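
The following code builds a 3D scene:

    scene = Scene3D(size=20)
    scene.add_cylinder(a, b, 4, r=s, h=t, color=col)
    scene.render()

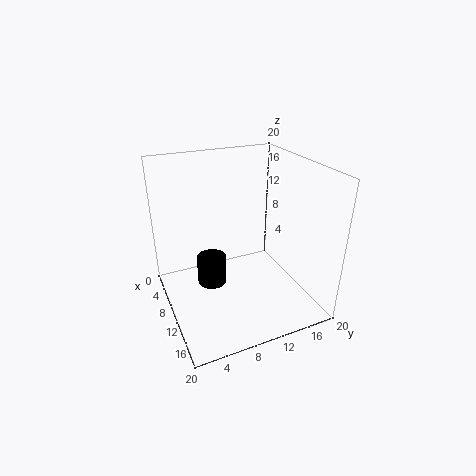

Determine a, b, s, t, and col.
a = 10, b = 6, s = 2, t = 4, col = 'black'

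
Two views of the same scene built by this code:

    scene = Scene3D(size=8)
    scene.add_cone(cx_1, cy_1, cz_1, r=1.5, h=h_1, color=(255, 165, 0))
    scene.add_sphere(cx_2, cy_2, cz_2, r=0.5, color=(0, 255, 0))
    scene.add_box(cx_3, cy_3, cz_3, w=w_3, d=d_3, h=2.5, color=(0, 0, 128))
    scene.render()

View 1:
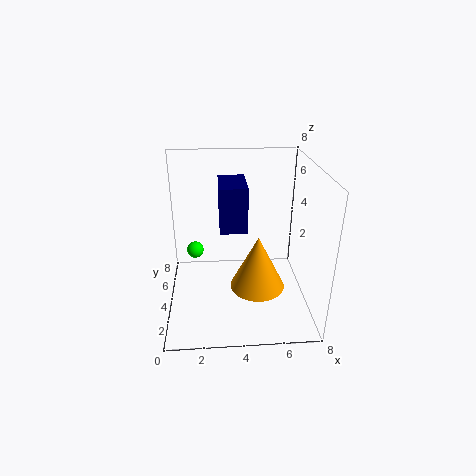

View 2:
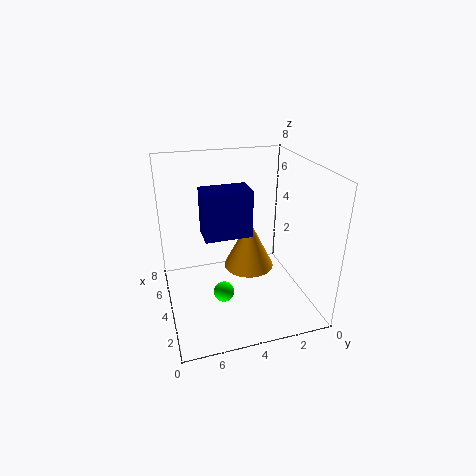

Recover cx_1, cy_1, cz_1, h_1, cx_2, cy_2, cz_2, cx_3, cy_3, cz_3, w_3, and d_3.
cx_1 = 5; cy_1 = 3; cz_1 = 1.5; h_1 = 3; cx_2 = 1.5; cy_2 = 5.5; cz_2 = 2.5; cx_3 = 3; cy_3 = 3.5; cz_3 = 4.5; w_3 = 1.5; d_3 = 2.5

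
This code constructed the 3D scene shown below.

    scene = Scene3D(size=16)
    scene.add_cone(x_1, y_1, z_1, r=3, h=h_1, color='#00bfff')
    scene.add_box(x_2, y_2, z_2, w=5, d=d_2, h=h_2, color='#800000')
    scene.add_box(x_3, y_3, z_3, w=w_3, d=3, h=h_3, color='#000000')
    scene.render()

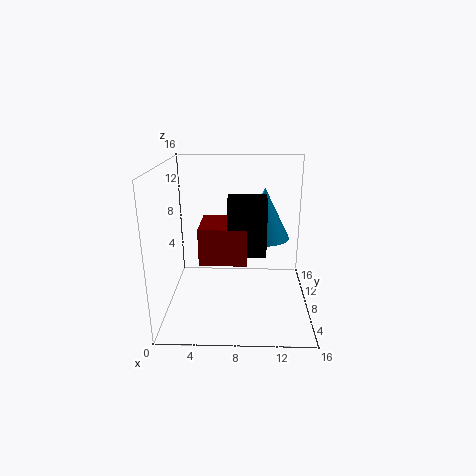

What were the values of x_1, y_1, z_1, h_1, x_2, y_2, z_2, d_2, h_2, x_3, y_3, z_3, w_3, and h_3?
x_1 = 11, y_1 = 11, z_1 = 7, h_1 = 6, x_2 = 4, y_2 = 5, z_2 = 6, d_2 = 5, h_2 = 4, x_3 = 7, y_3 = 5, z_3 = 7, w_3 = 4, h_3 = 6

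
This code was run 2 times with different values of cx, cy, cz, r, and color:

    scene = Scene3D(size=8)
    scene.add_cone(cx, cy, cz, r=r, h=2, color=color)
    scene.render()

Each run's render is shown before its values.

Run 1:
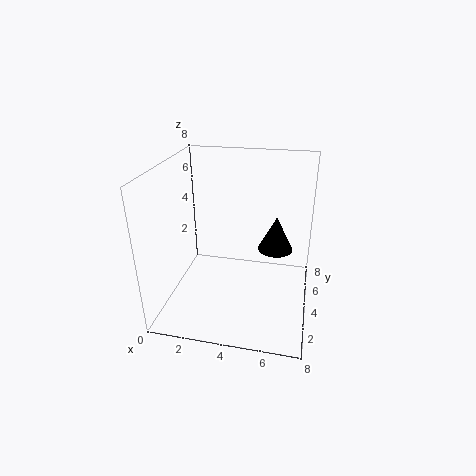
cx = 6, cy = 5, cz = 3, r = 1, color = 'black'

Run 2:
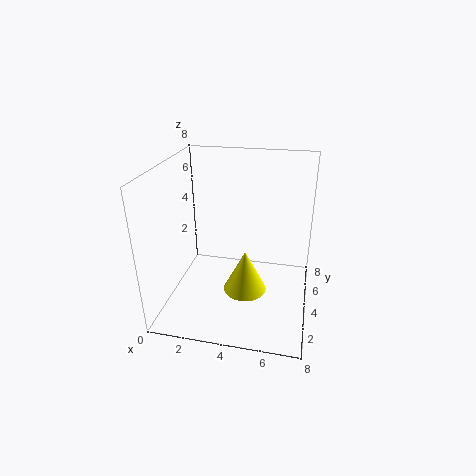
cx = 5, cy = 1, cz = 3, r = 1, color = 'yellow'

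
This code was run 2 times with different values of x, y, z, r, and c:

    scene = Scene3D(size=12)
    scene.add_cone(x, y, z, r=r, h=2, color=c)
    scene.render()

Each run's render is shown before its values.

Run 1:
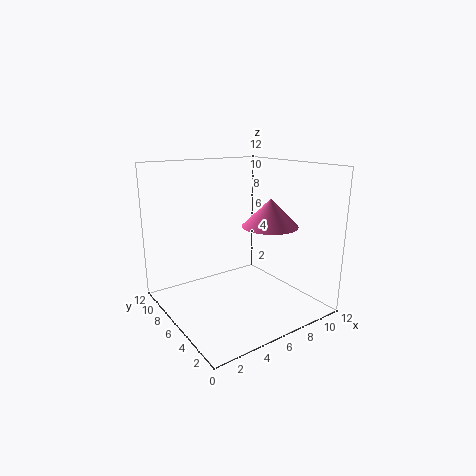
x = 6; y = 2; z = 8; r = 2; c = 'hotpink'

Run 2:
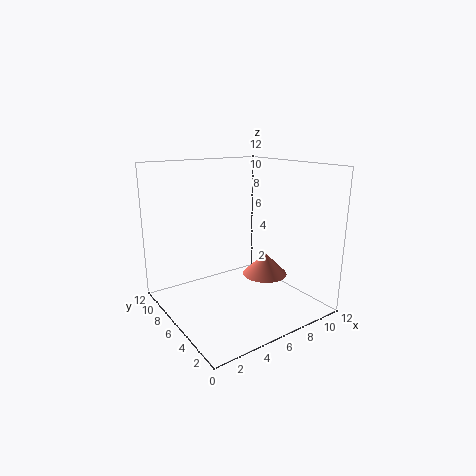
x = 9; y = 6; z = 2; r = 2; c = 'salmon'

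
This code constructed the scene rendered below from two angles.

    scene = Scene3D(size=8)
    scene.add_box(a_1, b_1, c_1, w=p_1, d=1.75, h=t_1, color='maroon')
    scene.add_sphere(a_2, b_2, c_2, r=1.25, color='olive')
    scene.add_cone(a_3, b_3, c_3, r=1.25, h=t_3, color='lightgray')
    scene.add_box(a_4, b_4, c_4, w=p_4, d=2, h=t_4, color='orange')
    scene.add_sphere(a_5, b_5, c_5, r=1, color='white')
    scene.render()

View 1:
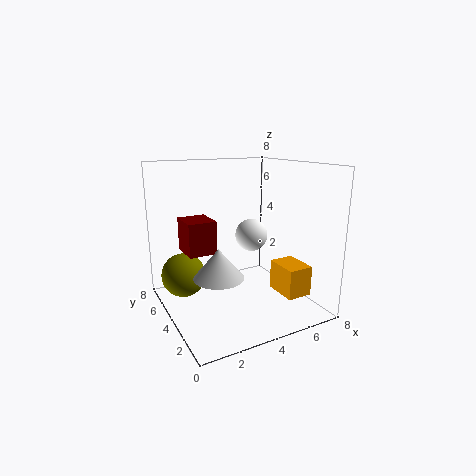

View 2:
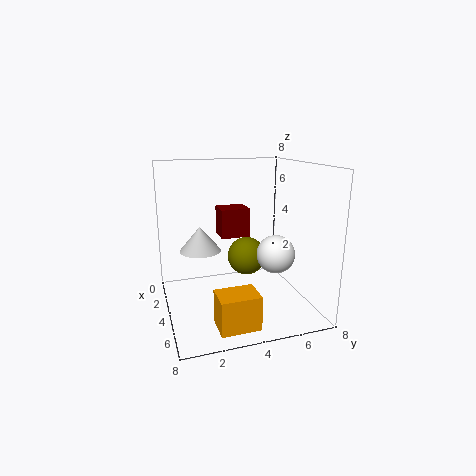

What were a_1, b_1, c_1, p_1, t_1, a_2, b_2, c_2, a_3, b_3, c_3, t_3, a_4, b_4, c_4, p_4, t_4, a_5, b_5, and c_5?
a_1 = 1; b_1 = 3.5; c_1 = 3.5; p_1 = 1.5; t_1 = 1.75; a_2 = 1.25; b_2 = 5.5; c_2 = 1.75; a_3 = 2; b_3 = 2.25; c_3 = 2.75; t_3 = 1.5; a_4 = 6.25; b_4 = 2; c_4 = 0.5; p_4 = 1.5; t_4 = 1.75; a_5 = 5.75; b_5 = 5.5; c_5 = 3.5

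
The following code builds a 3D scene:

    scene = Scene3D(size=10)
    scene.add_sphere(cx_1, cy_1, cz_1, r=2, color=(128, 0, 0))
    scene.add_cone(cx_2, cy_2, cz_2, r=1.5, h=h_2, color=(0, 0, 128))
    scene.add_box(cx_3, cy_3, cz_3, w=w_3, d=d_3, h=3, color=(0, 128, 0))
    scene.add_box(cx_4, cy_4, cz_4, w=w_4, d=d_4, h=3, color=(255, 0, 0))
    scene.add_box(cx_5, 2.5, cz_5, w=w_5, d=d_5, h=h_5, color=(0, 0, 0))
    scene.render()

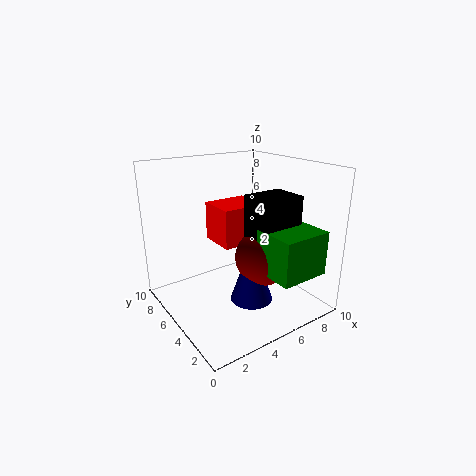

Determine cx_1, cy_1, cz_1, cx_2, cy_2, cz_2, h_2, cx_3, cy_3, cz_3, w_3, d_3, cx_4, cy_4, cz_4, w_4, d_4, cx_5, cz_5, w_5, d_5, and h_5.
cx_1 = 6.5; cy_1 = 4; cz_1 = 3.5; cx_2 = 5.5; cy_2 = 4; cz_2 = 0.5; h_2 = 4.5; cx_3 = 5.5; cy_3 = 0.5; cz_3 = 3; w_3 = 3.5; d_3 = 3; cx_4 = 5; cy_4 = 6.5; cz_4 = 3.5; w_4 = 3.5; d_4 = 3; cx_5 = 5.5; cz_5 = 4.5; w_5 = 3; d_5 = 2.5; h_5 = 3.5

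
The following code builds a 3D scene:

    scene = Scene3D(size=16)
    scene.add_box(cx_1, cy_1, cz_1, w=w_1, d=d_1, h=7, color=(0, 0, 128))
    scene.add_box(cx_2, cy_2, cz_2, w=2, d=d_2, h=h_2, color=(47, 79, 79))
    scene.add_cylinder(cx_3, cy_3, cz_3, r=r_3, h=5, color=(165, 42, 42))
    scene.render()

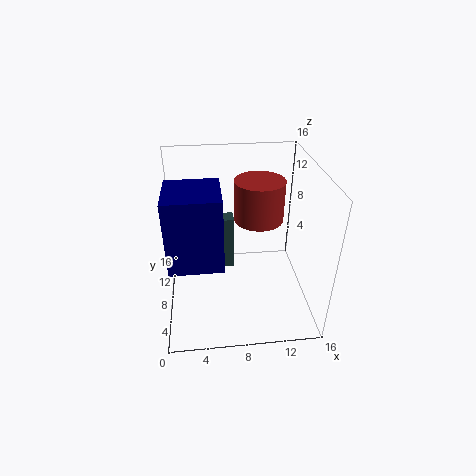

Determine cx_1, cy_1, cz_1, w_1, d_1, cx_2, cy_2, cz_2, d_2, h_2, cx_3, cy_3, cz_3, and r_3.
cx_1 = 1, cy_1 = 1, cz_1 = 9, w_1 = 5, d_1 = 5, cx_2 = 6, cy_2 = 12, cz_2 = 1, d_2 = 2, h_2 = 7, cx_3 = 11, cy_3 = 12, cz_3 = 8, r_3 = 3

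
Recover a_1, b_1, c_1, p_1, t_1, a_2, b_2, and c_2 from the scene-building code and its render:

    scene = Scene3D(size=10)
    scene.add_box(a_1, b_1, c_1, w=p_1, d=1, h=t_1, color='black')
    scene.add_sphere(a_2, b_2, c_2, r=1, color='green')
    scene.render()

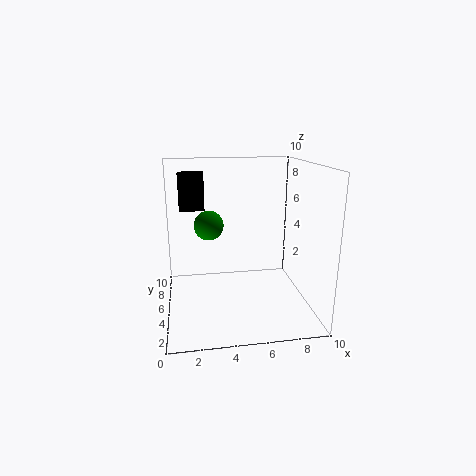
a_1 = 1; b_1 = 9; c_1 = 6; p_1 = 2; t_1 = 3; a_2 = 3; b_2 = 5; c_2 = 6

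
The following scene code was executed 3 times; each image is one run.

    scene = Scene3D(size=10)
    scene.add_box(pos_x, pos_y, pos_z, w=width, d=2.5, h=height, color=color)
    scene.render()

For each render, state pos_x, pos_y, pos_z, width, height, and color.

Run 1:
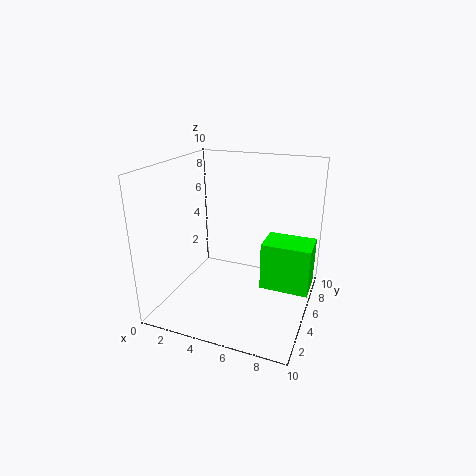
pos_x = 6.5, pos_y = 5.5, pos_z = 1, width = 3.5, height = 3.5, color = 'lime'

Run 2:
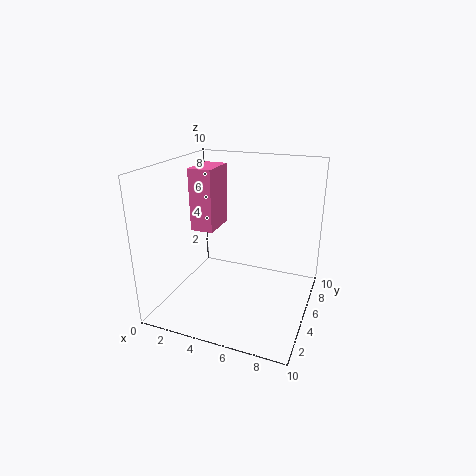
pos_x = 2.5, pos_y = 3, pos_z = 6, width = 1.5, height = 4, color = 'hotpink'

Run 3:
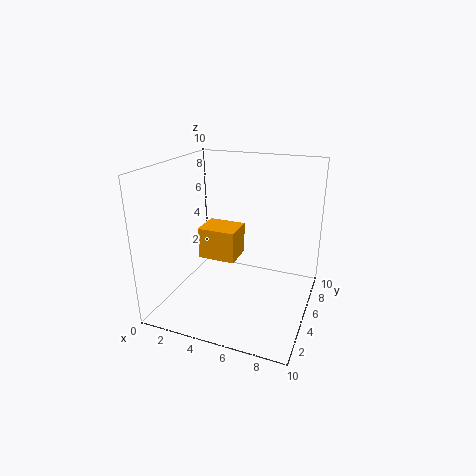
pos_x = 1, pos_y = 6.5, pos_z = 2, width = 3, height = 2.5, color = 'orange'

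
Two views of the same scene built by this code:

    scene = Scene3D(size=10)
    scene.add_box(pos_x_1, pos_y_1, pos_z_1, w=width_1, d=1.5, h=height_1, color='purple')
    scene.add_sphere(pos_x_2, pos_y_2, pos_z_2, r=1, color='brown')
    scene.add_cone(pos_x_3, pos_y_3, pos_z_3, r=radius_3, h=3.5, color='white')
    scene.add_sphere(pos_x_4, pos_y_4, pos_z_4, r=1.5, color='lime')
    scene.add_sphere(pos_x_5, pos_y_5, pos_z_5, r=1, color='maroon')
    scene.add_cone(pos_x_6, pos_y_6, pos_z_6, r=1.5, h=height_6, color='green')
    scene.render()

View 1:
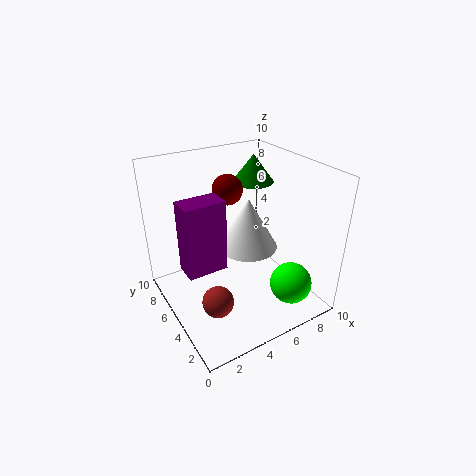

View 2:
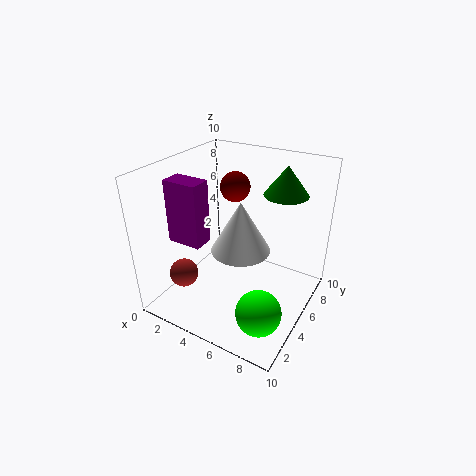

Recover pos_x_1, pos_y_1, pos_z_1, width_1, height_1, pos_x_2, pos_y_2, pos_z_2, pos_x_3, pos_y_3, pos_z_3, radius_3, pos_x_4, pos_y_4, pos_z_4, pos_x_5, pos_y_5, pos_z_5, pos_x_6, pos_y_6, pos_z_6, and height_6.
pos_x_1 = 0.5; pos_y_1 = 3; pos_z_1 = 4.5; width_1 = 2.5; height_1 = 4.5; pos_x_2 = 2; pos_y_2 = 2.5; pos_z_2 = 2.5; pos_x_3 = 5.5; pos_y_3 = 4.5; pos_z_3 = 4.5; radius_3 = 2; pos_x_4 = 8; pos_y_4 = 2.5; pos_z_4 = 1.5; pos_x_5 = 4.5; pos_y_5 = 5.5; pos_z_5 = 8.5; pos_x_6 = 7.5; pos_y_6 = 7; pos_z_6 = 8; height_6 = 2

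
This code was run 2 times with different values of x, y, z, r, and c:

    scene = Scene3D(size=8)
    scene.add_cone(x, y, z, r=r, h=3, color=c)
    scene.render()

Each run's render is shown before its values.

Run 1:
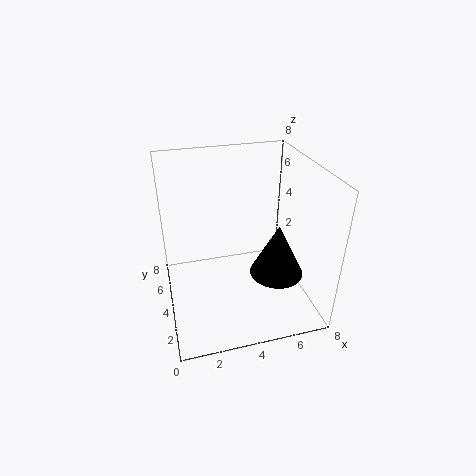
x = 6, y = 3, z = 2, r = 1.5, c = 'black'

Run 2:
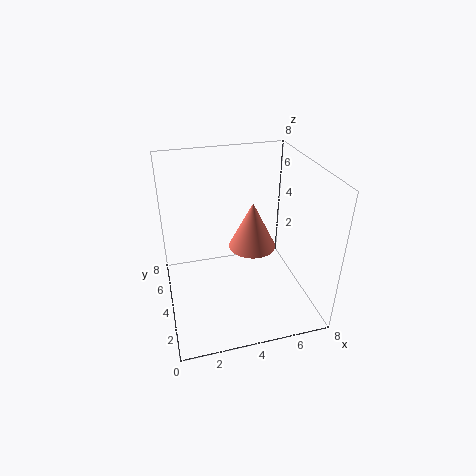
x = 5.5, y = 6, z = 2, r = 1.5, c = 'salmon'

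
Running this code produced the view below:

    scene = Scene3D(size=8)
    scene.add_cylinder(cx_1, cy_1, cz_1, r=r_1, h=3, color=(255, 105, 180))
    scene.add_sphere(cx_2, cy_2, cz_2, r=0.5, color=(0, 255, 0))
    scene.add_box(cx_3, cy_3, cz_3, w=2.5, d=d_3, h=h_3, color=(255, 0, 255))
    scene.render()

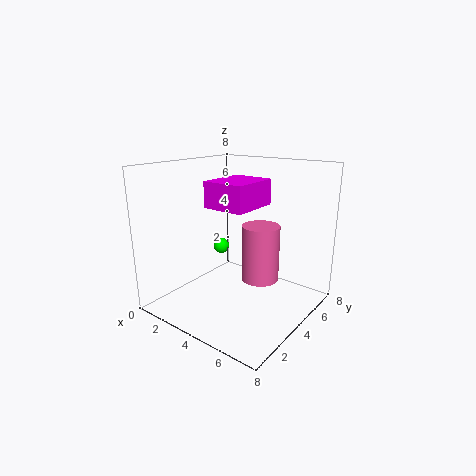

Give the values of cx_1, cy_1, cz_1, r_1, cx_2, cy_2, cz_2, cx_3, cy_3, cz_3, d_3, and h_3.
cx_1 = 5.5, cy_1 = 4, cz_1 = 2, r_1 = 1, cx_2 = 1.5, cy_2 = 5.5, cz_2 = 2.5, cx_3 = 2, cy_3 = 3.5, cz_3 = 5.5, d_3 = 3, h_3 = 1.5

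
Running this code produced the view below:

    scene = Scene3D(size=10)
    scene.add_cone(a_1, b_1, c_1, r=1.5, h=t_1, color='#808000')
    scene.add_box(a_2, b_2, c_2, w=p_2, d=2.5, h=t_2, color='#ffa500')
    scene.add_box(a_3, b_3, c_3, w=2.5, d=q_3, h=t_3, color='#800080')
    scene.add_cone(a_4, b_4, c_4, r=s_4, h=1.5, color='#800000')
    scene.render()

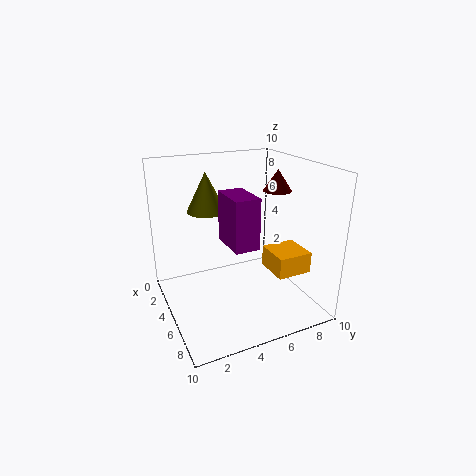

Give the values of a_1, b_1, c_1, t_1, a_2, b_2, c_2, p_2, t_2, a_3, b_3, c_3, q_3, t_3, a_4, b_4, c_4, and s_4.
a_1 = 1.5, b_1 = 4, c_1 = 6, t_1 = 3, a_2 = 5, b_2 = 7, c_2 = 2.5, p_2 = 2.5, t_2 = 1.5, a_3 = 6.5, b_3 = 3, c_3 = 6, q_3 = 1.5, t_3 = 3, a_4 = 5, b_4 = 8, c_4 = 8, s_4 = 1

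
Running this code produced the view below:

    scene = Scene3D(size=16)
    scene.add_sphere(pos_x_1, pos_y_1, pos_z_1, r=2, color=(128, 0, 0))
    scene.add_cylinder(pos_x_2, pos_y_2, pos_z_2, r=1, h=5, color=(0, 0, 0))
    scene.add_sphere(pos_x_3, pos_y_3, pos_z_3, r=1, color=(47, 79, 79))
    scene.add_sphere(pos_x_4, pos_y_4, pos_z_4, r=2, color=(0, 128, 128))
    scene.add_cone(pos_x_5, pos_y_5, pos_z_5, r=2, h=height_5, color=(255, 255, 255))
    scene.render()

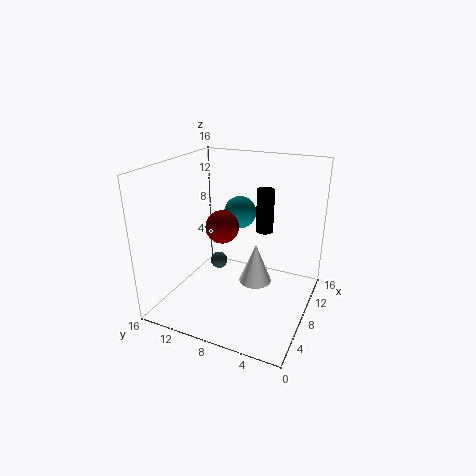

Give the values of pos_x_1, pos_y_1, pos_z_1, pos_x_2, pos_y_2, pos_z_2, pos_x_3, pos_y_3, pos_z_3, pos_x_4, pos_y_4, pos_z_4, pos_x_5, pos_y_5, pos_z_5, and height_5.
pos_x_1 = 10; pos_y_1 = 11; pos_z_1 = 8; pos_x_2 = 11; pos_y_2 = 6; pos_z_2 = 8; pos_x_3 = 9; pos_y_3 = 11; pos_z_3 = 4; pos_x_4 = 13; pos_y_4 = 10; pos_z_4 = 9; pos_x_5 = 11; pos_y_5 = 7; pos_z_5 = 1; height_5 = 5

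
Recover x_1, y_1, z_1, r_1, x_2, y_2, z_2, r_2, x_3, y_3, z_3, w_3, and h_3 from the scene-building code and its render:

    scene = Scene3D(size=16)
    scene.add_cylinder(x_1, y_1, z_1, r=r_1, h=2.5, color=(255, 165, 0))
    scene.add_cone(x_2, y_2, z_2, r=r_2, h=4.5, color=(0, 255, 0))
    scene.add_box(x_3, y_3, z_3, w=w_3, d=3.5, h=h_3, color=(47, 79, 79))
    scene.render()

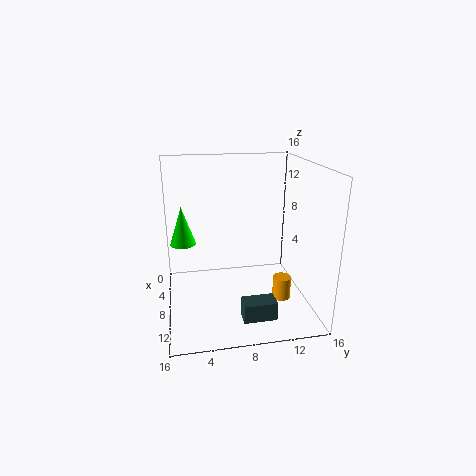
x_1 = 10.5
y_1 = 12.5
z_1 = 1.5
r_1 = 1
x_2 = 5
y_2 = 2
z_2 = 6.5
r_2 = 1.5
x_3 = 12
y_3 = 7.5
z_3 = 1
w_3 = 2
h_3 = 2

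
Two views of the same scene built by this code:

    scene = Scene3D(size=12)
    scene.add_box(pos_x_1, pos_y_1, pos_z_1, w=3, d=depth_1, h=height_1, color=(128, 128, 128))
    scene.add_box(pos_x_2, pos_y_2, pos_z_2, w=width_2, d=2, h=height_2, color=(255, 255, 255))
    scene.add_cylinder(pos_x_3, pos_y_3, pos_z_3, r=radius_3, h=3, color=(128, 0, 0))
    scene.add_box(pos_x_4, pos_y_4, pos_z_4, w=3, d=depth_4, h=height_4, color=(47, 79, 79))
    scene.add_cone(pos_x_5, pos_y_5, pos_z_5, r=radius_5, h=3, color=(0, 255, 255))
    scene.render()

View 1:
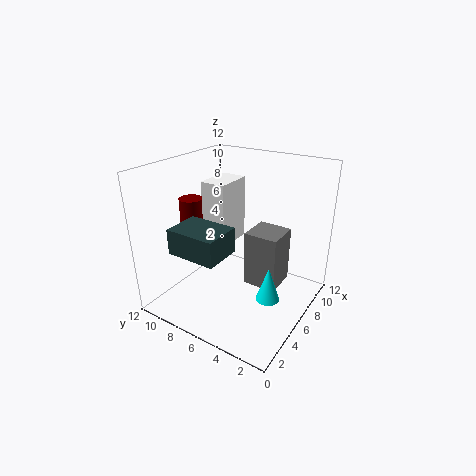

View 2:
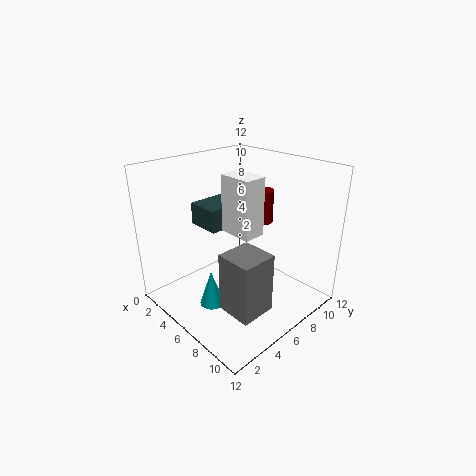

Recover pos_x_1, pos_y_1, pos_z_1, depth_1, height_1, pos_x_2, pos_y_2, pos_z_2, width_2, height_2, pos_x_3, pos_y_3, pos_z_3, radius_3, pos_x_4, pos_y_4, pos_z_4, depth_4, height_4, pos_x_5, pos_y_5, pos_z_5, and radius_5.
pos_x_1 = 7; pos_y_1 = 3; pos_z_1 = 1; depth_1 = 3; height_1 = 5; pos_x_2 = 4; pos_y_2 = 6; pos_z_2 = 6; width_2 = 3; height_2 = 5; pos_x_3 = 5; pos_y_3 = 10; pos_z_3 = 6; radius_3 = 1; pos_x_4 = 1; pos_y_4 = 5; pos_z_4 = 6; depth_4 = 4; height_4 = 2; pos_x_5 = 6; pos_y_5 = 3; pos_z_5 = 1; radius_5 = 1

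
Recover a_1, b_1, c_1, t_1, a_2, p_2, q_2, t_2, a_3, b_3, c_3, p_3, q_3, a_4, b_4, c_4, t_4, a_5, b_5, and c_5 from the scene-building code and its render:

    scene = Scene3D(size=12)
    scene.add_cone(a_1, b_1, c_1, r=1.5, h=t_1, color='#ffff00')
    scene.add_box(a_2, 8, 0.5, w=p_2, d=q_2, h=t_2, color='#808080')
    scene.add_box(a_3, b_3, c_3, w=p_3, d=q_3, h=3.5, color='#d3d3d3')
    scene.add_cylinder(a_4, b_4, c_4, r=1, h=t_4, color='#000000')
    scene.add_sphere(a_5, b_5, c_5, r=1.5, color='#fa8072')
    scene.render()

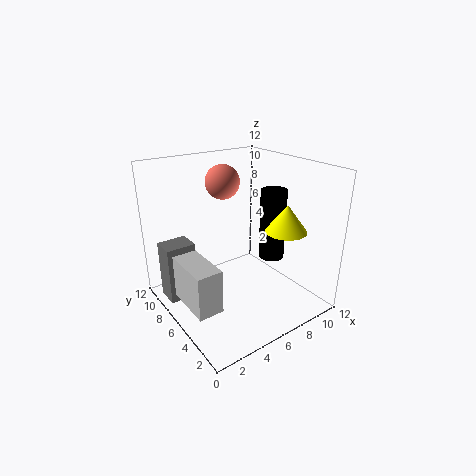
a_1 = 7; b_1 = 1.5; c_1 = 8; t_1 = 2; a_2 = 0.5; p_2 = 2.5; q_2 = 2; t_2 = 5; a_3 = 0.5; b_3 = 3; c_3 = 2; p_3 = 2; q_3 = 4; a_4 = 7.5; b_4 = 3.5; c_4 = 5; t_4 = 5.5; a_5 = 6.5; b_5 = 9; c_5 = 10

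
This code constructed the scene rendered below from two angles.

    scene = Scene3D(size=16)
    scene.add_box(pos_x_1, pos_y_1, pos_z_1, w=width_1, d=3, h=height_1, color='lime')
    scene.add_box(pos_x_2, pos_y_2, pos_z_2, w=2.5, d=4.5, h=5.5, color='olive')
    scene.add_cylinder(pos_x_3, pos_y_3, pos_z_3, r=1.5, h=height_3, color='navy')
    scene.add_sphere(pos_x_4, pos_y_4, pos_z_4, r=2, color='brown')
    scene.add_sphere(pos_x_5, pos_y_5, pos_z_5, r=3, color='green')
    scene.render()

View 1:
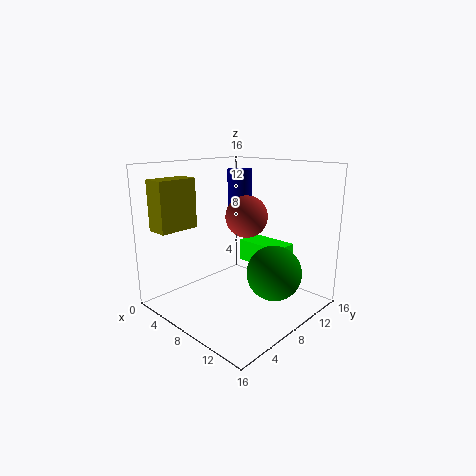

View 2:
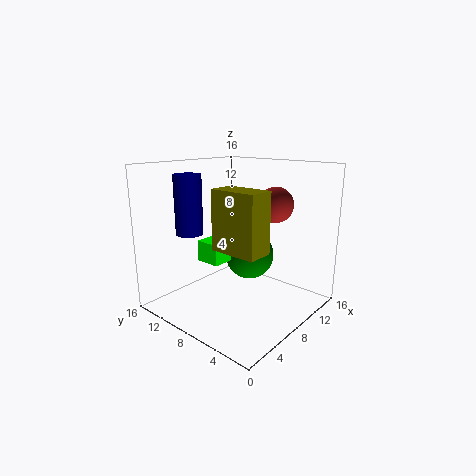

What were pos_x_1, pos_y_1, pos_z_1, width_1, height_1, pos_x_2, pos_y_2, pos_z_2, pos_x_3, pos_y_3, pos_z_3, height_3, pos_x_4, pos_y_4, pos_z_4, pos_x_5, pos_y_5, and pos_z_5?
pos_x_1 = 6.5, pos_y_1 = 10, pos_z_1 = 4.5, width_1 = 5.5, height_1 = 2.5, pos_x_2 = 1.5, pos_y_2 = 1, pos_z_2 = 9, pos_x_3 = 4.5, pos_y_3 = 12, pos_z_3 = 8.5, height_3 = 6.5, pos_x_4 = 11.5, pos_y_4 = 5.5, pos_z_4 = 11.5, pos_x_5 = 12, pos_y_5 = 9.5, pos_z_5 = 4.5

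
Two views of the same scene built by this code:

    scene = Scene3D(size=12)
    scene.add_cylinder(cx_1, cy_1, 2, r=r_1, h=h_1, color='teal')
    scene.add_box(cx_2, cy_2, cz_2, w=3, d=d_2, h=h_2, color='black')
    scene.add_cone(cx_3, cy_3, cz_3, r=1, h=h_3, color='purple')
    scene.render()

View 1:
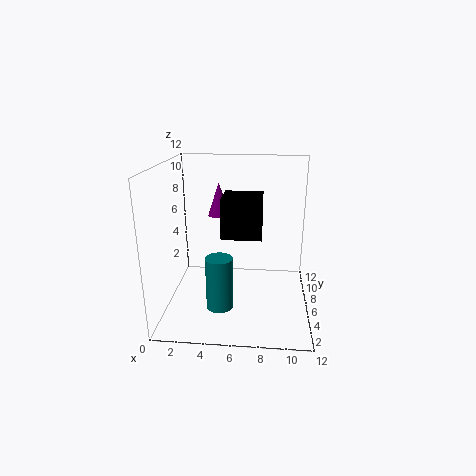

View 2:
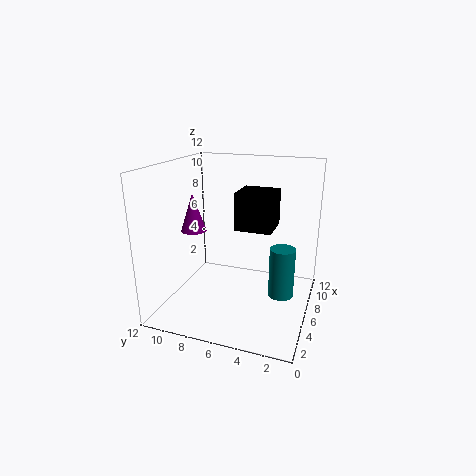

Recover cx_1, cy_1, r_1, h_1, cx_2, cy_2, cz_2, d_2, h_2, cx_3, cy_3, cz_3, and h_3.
cx_1 = 5
cy_1 = 2
r_1 = 1
h_1 = 4
cx_2 = 5
cy_2 = 3
cz_2 = 7
d_2 = 3
h_2 = 3
cx_3 = 4
cy_3 = 9
cz_3 = 7
h_3 = 3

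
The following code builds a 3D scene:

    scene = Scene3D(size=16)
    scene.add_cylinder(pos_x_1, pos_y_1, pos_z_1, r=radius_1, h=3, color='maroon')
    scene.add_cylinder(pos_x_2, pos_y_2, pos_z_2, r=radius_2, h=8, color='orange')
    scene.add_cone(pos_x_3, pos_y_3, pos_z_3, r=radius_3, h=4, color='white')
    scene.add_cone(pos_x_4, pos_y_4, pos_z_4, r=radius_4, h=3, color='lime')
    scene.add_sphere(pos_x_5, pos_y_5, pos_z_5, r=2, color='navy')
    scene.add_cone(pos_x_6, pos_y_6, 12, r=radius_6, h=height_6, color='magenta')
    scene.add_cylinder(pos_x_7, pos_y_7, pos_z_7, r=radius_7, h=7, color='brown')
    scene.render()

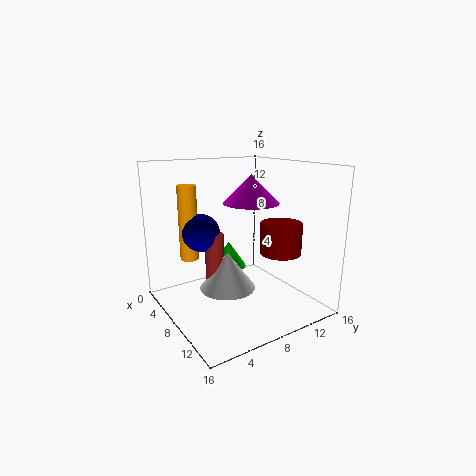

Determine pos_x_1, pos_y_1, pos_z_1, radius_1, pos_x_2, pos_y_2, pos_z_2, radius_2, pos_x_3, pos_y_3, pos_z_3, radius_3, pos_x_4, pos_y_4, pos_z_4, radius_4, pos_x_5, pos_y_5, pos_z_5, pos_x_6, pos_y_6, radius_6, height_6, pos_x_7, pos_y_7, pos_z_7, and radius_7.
pos_x_1 = 14
pos_y_1 = 9
pos_z_1 = 8
radius_1 = 2
pos_x_2 = 6
pos_y_2 = 3
pos_z_2 = 6
radius_2 = 1
pos_x_3 = 9
pos_y_3 = 6
pos_z_3 = 3
radius_3 = 3
pos_x_4 = 6
pos_y_4 = 8
pos_z_4 = 4
radius_4 = 2
pos_x_5 = 7
pos_y_5 = 4
pos_z_5 = 9
pos_x_6 = 9
pos_y_6 = 9
radius_6 = 3
height_6 = 3
pos_x_7 = 8
pos_y_7 = 5
pos_z_7 = 2
radius_7 = 1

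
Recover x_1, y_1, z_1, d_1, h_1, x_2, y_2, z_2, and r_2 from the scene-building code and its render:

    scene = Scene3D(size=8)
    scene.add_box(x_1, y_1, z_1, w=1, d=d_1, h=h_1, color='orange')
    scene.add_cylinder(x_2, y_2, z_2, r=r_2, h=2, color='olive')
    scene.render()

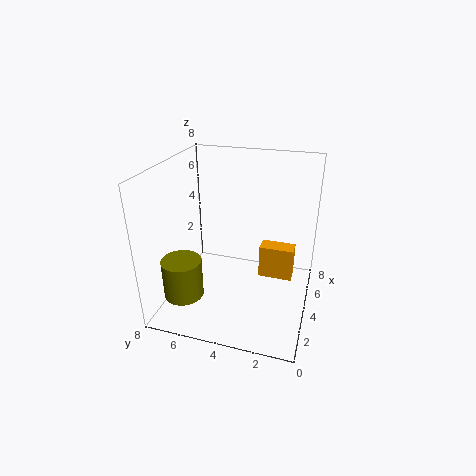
x_1 = 5
y_1 = 1
z_1 = 1
d_1 = 2
h_1 = 2
x_2 = 1
y_2 = 6
z_2 = 2
r_2 = 1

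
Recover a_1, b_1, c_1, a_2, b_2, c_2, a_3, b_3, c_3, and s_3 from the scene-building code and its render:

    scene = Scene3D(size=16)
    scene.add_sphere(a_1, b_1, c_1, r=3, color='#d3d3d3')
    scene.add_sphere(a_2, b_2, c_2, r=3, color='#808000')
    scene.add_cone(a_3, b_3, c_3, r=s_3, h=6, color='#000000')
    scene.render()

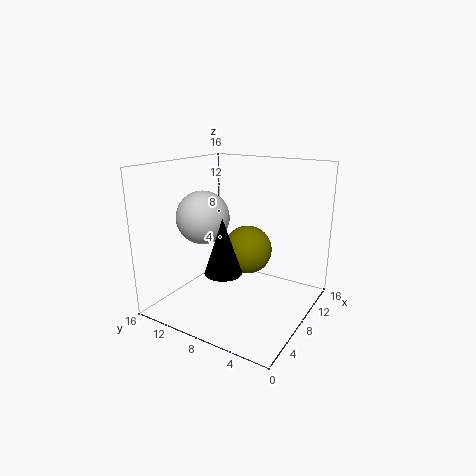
a_1 = 7, b_1 = 12, c_1 = 10, a_2 = 12, b_2 = 9, c_2 = 5, a_3 = 5, b_3 = 8, c_3 = 5, s_3 = 2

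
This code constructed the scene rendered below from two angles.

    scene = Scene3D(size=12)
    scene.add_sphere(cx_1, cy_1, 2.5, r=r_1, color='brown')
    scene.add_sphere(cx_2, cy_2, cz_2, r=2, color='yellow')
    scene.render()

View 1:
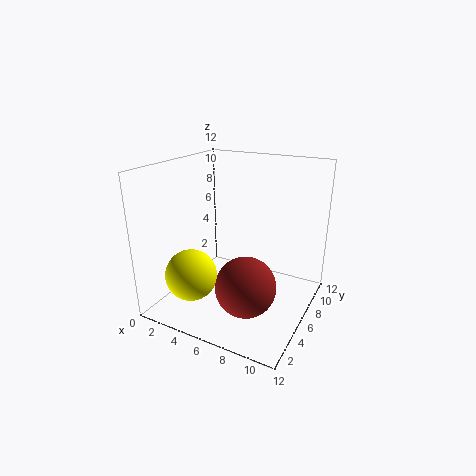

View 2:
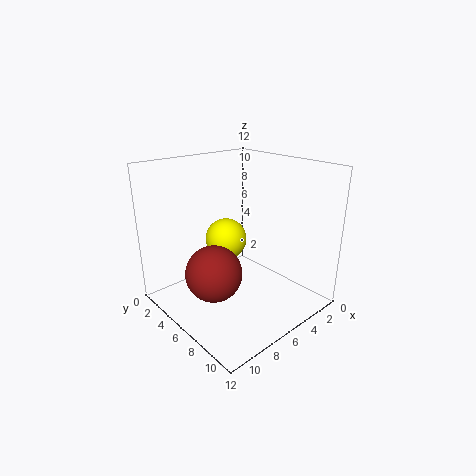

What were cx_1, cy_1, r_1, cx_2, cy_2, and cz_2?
cx_1 = 7.5; cy_1 = 4.5; r_1 = 2.5; cx_2 = 4; cy_2 = 2; cz_2 = 4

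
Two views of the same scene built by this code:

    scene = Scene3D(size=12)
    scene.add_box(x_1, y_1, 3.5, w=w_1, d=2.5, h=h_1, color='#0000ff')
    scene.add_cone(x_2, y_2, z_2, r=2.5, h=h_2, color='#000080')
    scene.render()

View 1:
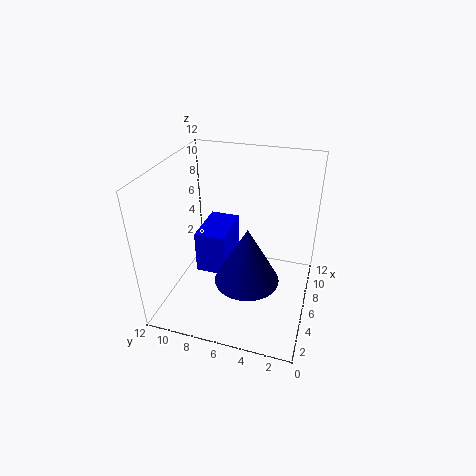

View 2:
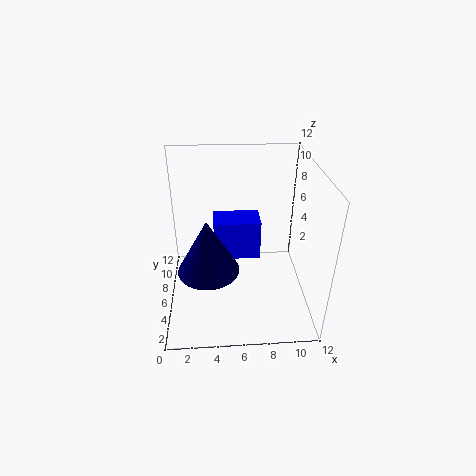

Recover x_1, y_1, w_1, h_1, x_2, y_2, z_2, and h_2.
x_1 = 4; y_1 = 6.5; w_1 = 4; h_1 = 3.5; x_2 = 3.5; y_2 = 4.5; z_2 = 4; h_2 = 4.5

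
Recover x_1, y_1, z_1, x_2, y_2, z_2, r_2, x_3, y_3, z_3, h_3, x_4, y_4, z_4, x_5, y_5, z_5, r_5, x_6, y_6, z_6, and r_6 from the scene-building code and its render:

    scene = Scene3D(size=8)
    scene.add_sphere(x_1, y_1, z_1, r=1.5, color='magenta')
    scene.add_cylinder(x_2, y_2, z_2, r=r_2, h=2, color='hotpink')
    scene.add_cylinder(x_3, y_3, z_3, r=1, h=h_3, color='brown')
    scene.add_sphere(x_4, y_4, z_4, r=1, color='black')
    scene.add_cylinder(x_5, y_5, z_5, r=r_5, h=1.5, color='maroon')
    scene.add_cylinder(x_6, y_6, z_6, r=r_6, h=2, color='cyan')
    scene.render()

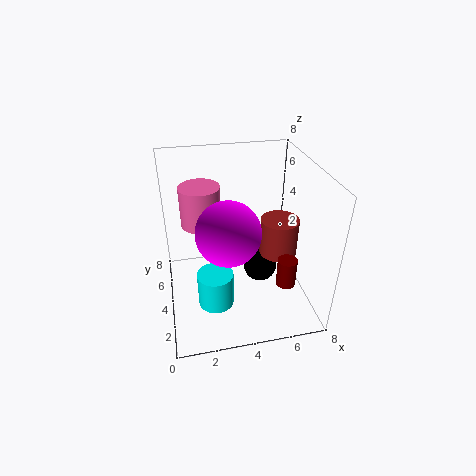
x_1 = 3
y_1 = 1.5
z_1 = 6
x_2 = 2
y_2 = 3.5
z_2 = 5.5
r_2 = 1
x_3 = 6
y_3 = 3
z_3 = 3.5
h_3 = 2
x_4 = 5.5
y_4 = 4.5
z_4 = 1.5
x_5 = 6
y_5 = 1.5
z_5 = 2.5
r_5 = 0.5
x_6 = 2.5
y_6 = 3
z_6 = 0.5
r_6 = 1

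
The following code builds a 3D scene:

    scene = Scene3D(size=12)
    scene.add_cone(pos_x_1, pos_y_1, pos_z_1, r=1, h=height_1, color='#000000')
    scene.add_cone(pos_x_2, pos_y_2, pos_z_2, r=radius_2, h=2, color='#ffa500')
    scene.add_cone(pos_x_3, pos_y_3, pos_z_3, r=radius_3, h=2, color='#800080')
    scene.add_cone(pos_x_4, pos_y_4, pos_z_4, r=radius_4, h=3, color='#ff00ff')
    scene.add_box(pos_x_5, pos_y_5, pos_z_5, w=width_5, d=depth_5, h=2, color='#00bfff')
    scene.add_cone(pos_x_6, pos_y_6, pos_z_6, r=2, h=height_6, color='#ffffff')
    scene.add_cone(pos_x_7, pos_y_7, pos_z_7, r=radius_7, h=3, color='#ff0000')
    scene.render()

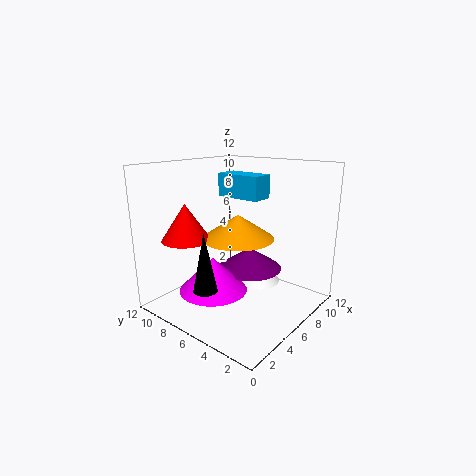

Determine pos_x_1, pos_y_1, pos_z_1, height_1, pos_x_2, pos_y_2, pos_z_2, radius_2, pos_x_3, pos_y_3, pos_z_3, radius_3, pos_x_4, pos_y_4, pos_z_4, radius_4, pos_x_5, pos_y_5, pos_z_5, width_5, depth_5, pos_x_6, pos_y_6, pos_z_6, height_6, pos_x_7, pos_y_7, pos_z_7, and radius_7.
pos_x_1 = 3
pos_y_1 = 7
pos_z_1 = 2
height_1 = 5
pos_x_2 = 6
pos_y_2 = 6
pos_z_2 = 6
radius_2 = 3
pos_x_3 = 9
pos_y_3 = 7
pos_z_3 = 2
radius_3 = 3
pos_x_4 = 5
pos_y_4 = 8
pos_z_4 = 1
radius_4 = 3
pos_x_5 = 7
pos_y_5 = 5
pos_z_5 = 9
width_5 = 2
depth_5 = 4
pos_x_6 = 9
pos_y_6 = 6
pos_z_6 = 1
height_6 = 2
pos_x_7 = 3
pos_y_7 = 9
pos_z_7 = 6
radius_7 = 2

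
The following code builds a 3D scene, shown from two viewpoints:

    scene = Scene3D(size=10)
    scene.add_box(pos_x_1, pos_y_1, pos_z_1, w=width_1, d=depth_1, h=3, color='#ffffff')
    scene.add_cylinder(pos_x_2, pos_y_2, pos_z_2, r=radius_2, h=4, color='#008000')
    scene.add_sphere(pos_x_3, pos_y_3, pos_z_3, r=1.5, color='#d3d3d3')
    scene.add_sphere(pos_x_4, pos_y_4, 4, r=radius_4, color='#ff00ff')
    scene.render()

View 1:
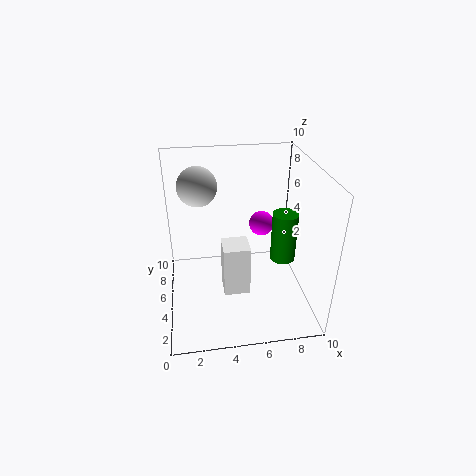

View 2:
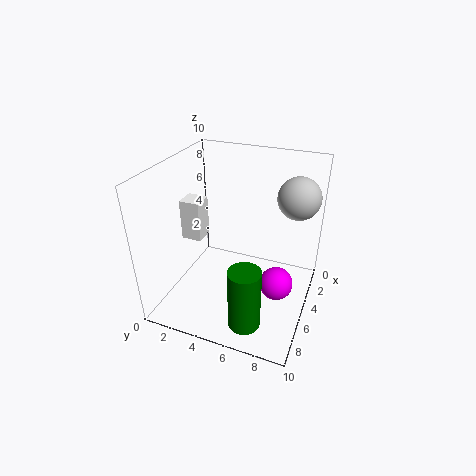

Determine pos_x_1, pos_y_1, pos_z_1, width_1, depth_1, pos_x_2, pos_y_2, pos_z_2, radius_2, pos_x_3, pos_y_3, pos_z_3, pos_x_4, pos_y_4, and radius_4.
pos_x_1 = 3.5, pos_y_1 = 0.5, pos_z_1 = 4, width_1 = 1.5, depth_1 = 1.5, pos_x_2 = 9, pos_y_2 = 7, pos_z_2 = 1.5, radius_2 = 1, pos_x_3 = 2.5, pos_y_3 = 8.5, pos_z_3 = 7.5, pos_x_4 = 7.5, pos_y_4 = 8.5, radius_4 = 1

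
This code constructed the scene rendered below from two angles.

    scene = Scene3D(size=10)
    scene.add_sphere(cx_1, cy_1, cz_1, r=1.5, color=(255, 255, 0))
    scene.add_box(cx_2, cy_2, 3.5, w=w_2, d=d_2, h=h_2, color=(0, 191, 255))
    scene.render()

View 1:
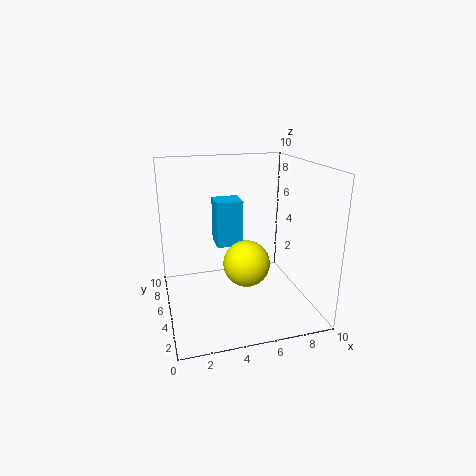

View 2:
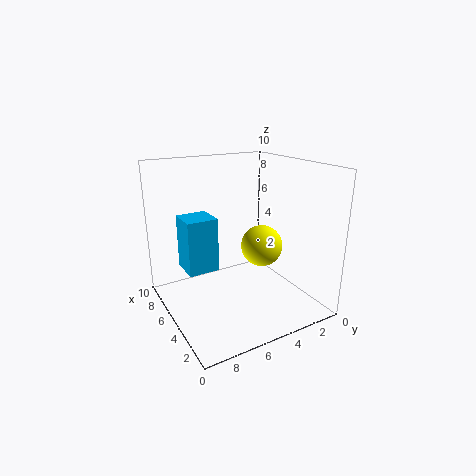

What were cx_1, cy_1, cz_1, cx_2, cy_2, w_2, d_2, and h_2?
cx_1 = 5; cy_1 = 3; cz_1 = 4; cx_2 = 4; cy_2 = 7; w_2 = 2; d_2 = 2; h_2 = 3.5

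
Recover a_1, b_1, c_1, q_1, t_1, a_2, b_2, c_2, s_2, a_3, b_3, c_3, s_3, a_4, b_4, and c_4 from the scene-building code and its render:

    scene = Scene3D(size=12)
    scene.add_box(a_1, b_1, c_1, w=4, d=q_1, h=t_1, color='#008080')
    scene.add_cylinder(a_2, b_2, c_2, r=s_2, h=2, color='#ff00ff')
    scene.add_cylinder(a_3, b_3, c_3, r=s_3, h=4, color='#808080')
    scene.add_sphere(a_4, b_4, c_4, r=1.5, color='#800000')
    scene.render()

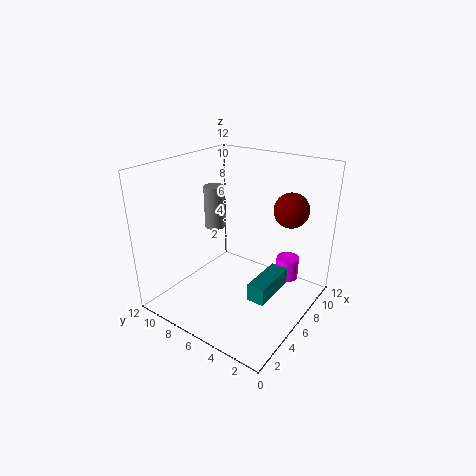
a_1 = 4.5
b_1 = 2.5
c_1 = 1.5
q_1 = 1.5
t_1 = 1.5
a_2 = 9.5
b_2 = 3
c_2 = 1.5
s_2 = 1
a_3 = 8.5
b_3 = 10.5
c_3 = 5
s_3 = 1
a_4 = 9.5
b_4 = 3
c_4 = 8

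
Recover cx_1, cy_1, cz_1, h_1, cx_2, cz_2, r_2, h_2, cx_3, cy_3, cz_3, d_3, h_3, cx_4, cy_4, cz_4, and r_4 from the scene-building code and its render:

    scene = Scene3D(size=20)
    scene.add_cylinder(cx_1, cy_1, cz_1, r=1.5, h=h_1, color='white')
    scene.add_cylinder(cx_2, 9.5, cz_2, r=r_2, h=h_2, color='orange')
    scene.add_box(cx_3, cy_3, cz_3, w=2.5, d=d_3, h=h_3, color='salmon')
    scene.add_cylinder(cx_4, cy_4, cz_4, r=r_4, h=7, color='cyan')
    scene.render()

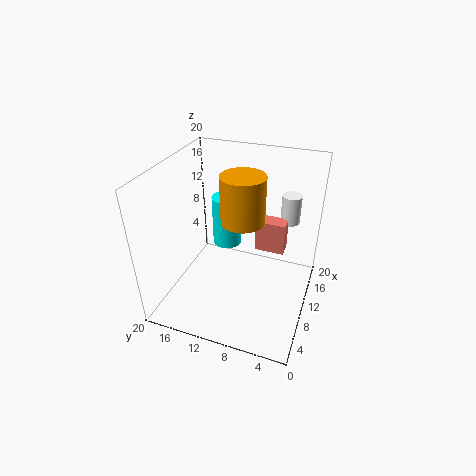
cx_1 = 18.5, cy_1 = 4.5, cz_1 = 9, h_1 = 4.5, cx_2 = 10.5, cz_2 = 12.5, r_2 = 3, h_2 = 6.5, cx_3 = 15, cy_3 = 4.5, cz_3 = 5, d_3 = 4.5, h_3 = 5, cx_4 = 11, cy_4 = 12, cz_4 = 8.5, r_4 = 2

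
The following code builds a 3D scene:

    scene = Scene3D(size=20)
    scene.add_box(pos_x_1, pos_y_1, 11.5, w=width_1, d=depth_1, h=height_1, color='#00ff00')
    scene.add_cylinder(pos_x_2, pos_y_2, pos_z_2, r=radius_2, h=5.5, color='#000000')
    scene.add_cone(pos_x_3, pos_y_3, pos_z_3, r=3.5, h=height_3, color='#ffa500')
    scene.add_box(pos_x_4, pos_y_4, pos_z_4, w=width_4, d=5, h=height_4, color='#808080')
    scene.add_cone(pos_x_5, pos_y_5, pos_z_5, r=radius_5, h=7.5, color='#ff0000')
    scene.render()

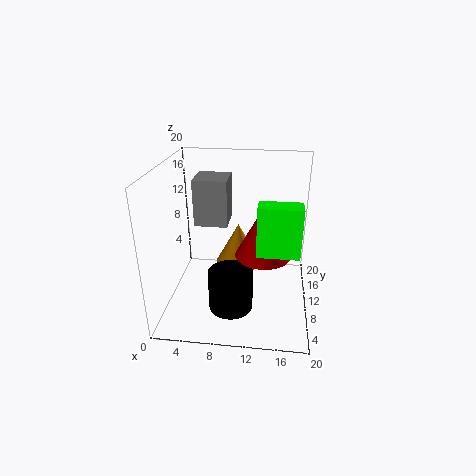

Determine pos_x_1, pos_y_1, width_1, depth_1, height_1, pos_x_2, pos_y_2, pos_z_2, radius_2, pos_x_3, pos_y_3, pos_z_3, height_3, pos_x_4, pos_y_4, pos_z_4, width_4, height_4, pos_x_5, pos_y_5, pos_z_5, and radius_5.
pos_x_1 = 13, pos_y_1 = 2.5, width_1 = 5, depth_1 = 2.5, height_1 = 6, pos_x_2 = 9.5, pos_y_2 = 6, pos_z_2 = 1.5, radius_2 = 3, pos_x_3 = 9.5, pos_y_3 = 14.5, pos_z_3 = 3.5, height_3 = 6.5, pos_x_4 = 3, pos_y_4 = 13, pos_z_4 = 10, width_4 = 5, height_4 = 7, pos_x_5 = 13.5, pos_y_5 = 11, pos_z_5 = 7, radius_5 = 4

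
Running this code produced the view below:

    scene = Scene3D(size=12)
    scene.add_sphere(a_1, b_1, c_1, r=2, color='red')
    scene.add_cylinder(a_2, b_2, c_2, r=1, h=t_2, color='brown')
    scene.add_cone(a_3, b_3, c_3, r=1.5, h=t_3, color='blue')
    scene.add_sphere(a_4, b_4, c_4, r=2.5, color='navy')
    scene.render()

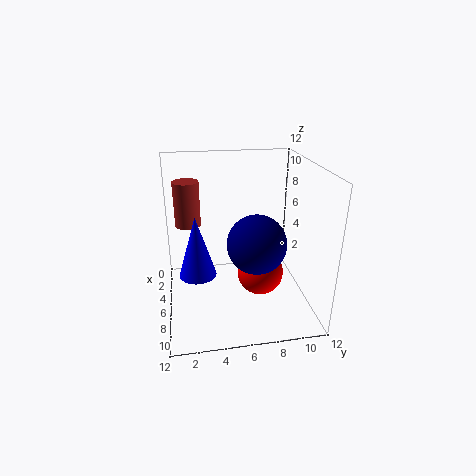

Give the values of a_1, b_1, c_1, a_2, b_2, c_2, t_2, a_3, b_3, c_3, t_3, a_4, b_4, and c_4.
a_1 = 6
b_1 = 8
c_1 = 2.5
a_2 = 6
b_2 = 2
c_2 = 7.5
t_2 = 3.5
a_3 = 7
b_3 = 2.5
c_3 = 3.5
t_3 = 5
a_4 = 6.5
b_4 = 7.5
c_4 = 5.5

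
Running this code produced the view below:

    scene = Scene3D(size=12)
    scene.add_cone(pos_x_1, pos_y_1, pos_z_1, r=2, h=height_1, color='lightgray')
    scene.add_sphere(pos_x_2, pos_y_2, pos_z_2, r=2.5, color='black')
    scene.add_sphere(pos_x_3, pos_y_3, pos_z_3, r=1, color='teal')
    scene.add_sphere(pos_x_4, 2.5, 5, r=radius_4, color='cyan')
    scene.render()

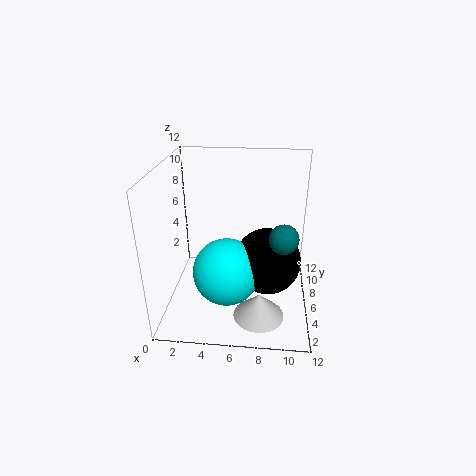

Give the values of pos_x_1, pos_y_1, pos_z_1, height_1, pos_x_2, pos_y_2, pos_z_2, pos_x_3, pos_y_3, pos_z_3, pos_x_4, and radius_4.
pos_x_1 = 8, pos_y_1 = 2.5, pos_z_1 = 1, height_1 = 2, pos_x_2 = 8.5, pos_y_2 = 3.5, pos_z_2 = 5.5, pos_x_3 = 9.5, pos_y_3 = 1.5, pos_z_3 = 8.5, pos_x_4 = 5.5, radius_4 = 2.5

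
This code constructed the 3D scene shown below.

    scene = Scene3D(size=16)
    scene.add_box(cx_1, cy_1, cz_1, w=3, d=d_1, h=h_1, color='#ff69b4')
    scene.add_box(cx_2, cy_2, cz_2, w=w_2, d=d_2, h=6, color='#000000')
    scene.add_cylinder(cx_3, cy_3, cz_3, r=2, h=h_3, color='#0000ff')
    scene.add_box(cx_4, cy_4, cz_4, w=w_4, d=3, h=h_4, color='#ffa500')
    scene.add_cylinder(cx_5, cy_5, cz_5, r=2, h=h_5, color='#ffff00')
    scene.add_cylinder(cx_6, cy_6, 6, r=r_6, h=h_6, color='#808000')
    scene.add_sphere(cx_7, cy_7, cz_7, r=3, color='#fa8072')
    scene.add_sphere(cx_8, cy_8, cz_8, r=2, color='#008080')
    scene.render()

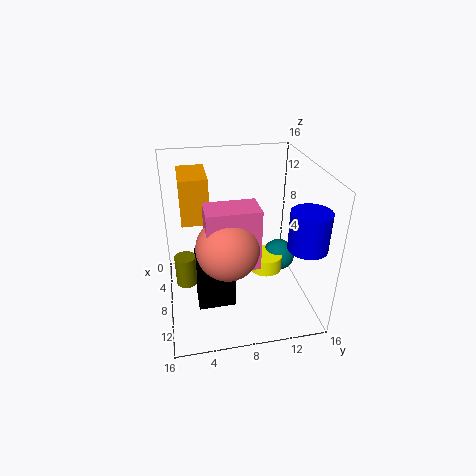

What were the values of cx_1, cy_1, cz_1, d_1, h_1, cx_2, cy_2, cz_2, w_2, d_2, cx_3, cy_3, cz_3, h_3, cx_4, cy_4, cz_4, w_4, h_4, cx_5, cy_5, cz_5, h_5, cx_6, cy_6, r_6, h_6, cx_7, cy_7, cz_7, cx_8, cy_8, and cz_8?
cx_1 = 11, cy_1 = 4, cz_1 = 8, d_1 = 5, h_1 = 6, cx_2 = 9, cy_2 = 3, cz_2 = 2, w_2 = 3, d_2 = 4, cx_3 = 13, cy_3 = 14, cz_3 = 9, h_3 = 4, cx_4 = 3, cy_4 = 2, cz_4 = 10, w_4 = 5, h_4 = 5, cx_5 = 6, cy_5 = 12, cz_5 = 2, h_5 = 2, cx_6 = 12, cy_6 = 2, r_6 = 1, h_6 = 3, cx_7 = 13, cy_7 = 6, cz_7 = 10, cx_8 = 5, cy_8 = 14, cz_8 = 3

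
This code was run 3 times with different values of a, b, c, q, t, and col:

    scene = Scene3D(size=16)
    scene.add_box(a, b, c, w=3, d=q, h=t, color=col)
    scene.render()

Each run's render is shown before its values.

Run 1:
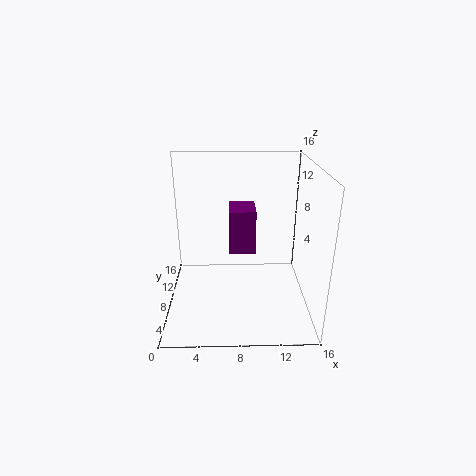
a = 7
b = 8
c = 6
q = 4
t = 5
col = 'purple'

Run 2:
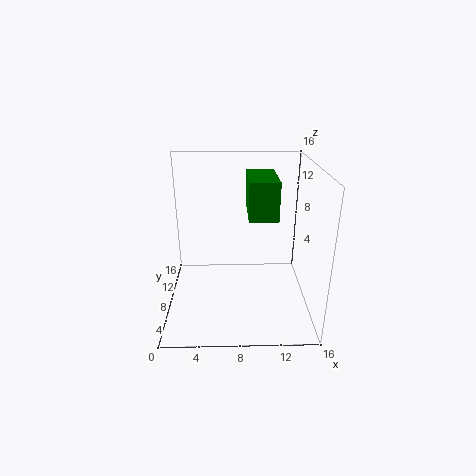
a = 9
b = 5
c = 11
q = 6
t = 4
col = 'green'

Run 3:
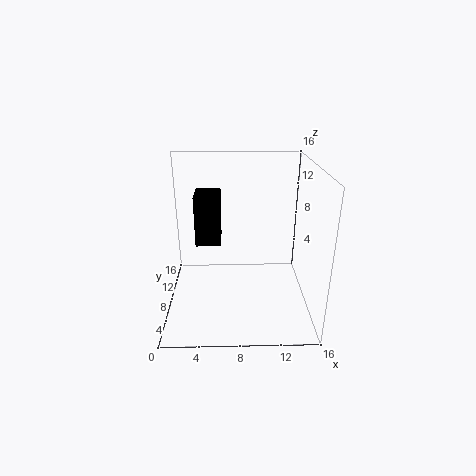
a = 3
b = 10
c = 6
q = 4
t = 6
col = 'black'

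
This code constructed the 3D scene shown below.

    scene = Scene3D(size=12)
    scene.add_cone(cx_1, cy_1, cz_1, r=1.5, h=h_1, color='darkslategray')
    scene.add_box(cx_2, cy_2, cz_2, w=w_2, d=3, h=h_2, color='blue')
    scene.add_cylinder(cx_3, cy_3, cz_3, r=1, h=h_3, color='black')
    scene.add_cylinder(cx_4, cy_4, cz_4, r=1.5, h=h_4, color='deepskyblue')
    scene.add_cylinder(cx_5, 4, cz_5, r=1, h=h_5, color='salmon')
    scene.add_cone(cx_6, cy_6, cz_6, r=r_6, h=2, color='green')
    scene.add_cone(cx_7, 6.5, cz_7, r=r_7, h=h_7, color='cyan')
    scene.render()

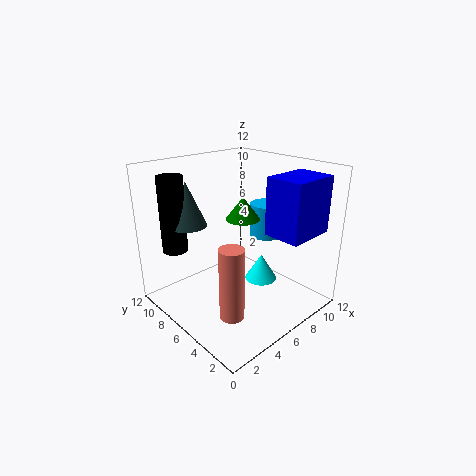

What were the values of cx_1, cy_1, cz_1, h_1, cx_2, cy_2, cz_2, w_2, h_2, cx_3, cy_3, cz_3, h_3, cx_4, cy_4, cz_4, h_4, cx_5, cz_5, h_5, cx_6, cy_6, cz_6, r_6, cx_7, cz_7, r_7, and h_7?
cx_1 = 2.5; cy_1 = 8; cz_1 = 7.5; h_1 = 3.5; cx_2 = 6.5; cy_2 = 0.5; cz_2 = 7; w_2 = 4; h_2 = 4.5; cx_3 = 1.5; cy_3 = 8.5; cz_3 = 5.5; h_3 = 6; cx_4 = 10; cy_4 = 6.5; cz_4 = 5; h_4 = 3; cx_5 = 3.5; cz_5 = 0.5; h_5 = 6; cx_6 = 7.5; cy_6 = 7; cz_6 = 7; r_6 = 1.5; cx_7 = 9.5; cz_7 = 0.5; r_7 = 1.5; h_7 = 2.5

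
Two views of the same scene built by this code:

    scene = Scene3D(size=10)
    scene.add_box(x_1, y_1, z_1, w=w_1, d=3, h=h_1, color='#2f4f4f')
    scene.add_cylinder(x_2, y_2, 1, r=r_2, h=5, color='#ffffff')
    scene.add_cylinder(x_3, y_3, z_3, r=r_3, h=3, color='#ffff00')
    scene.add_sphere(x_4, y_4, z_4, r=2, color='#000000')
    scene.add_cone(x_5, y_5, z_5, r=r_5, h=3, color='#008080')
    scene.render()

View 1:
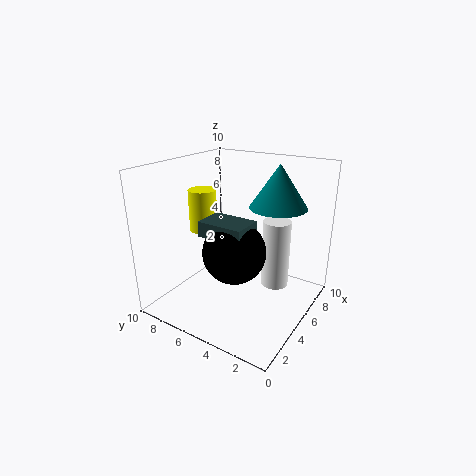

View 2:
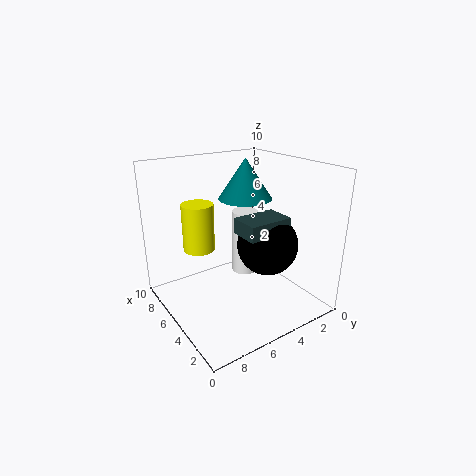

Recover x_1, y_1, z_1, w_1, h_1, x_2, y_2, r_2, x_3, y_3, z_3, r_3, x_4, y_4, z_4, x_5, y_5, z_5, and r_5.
x_1 = 2
y_1 = 3
z_1 = 6
w_1 = 2
h_1 = 1
x_2 = 7
y_2 = 3
r_2 = 1
x_3 = 5
y_3 = 8
z_3 = 5
r_3 = 1
x_4 = 3
y_4 = 4
z_4 = 5
x_5 = 7
y_5 = 3
z_5 = 7
r_5 = 2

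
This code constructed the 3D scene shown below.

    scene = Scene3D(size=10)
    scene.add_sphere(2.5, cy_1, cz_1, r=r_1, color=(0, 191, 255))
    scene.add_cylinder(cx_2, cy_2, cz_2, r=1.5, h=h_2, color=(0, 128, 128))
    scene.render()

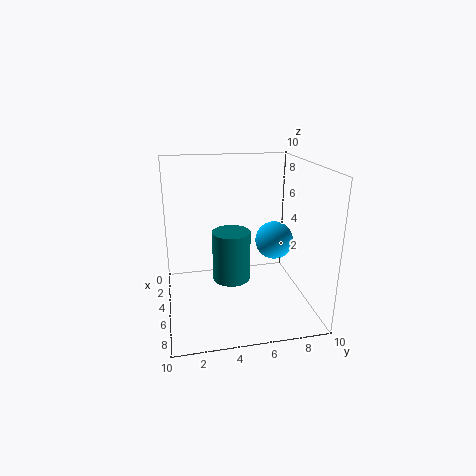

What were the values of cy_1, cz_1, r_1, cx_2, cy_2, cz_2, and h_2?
cy_1 = 8.5
cz_1 = 3.5
r_1 = 1.5
cx_2 = 2.5
cy_2 = 5
cz_2 = 0.5
h_2 = 4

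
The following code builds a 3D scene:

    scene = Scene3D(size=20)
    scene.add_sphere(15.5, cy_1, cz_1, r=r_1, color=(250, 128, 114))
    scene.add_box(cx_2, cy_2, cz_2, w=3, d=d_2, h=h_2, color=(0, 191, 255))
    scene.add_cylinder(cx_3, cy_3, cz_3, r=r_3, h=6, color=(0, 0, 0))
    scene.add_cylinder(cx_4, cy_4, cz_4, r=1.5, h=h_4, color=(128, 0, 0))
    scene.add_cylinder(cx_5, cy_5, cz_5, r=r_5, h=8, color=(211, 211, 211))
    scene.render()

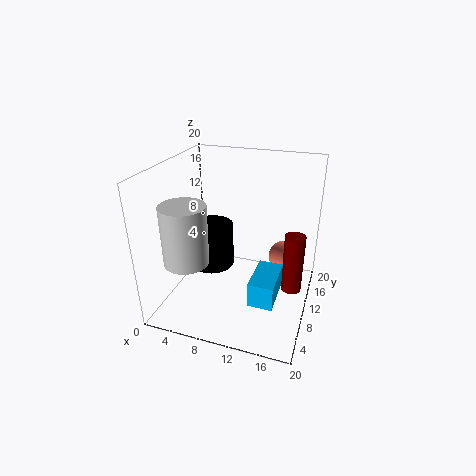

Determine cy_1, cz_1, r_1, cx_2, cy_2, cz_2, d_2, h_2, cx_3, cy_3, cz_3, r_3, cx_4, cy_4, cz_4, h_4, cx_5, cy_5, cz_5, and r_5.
cy_1 = 17; cz_1 = 4; r_1 = 2.5; cx_2 = 14; cy_2 = 1.5; cz_2 = 6; d_2 = 5.5; h_2 = 3; cx_3 = 6.5; cy_3 = 9; cz_3 = 6; r_3 = 3; cx_4 = 17.5; cy_4 = 13; cz_4 = 1; h_4 = 9; cx_5 = 4.5; cy_5 = 5; cz_5 = 8; r_5 = 3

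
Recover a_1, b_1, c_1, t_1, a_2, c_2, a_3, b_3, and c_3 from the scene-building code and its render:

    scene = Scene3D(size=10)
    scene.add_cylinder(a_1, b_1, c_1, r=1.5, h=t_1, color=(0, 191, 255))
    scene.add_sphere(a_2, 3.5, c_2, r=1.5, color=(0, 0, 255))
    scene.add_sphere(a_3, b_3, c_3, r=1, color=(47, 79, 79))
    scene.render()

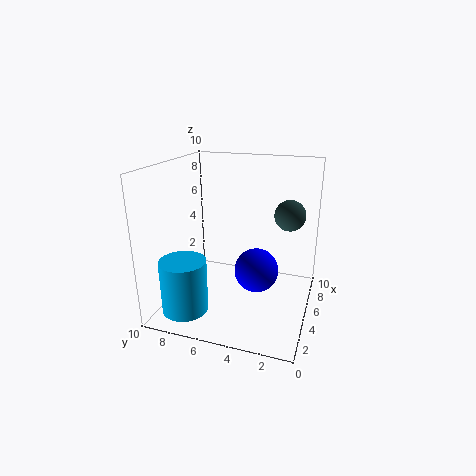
a_1 = 1.5
b_1 = 7.5
c_1 = 1
t_1 = 3.5
a_2 = 4.5
c_2 = 3
a_3 = 5
b_3 = 1.5
c_3 = 7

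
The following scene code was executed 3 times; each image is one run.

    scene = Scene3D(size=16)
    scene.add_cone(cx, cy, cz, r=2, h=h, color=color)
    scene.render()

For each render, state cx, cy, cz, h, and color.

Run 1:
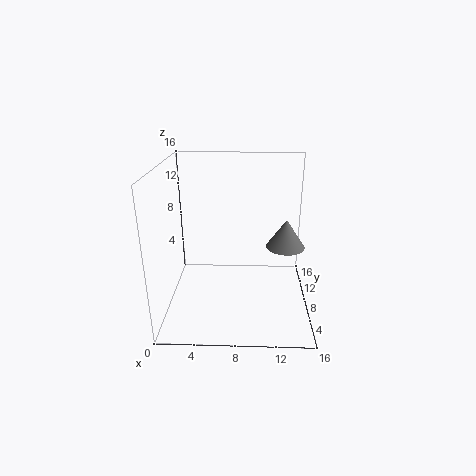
cx = 13, cy = 6, cz = 8, h = 3, color = 'gray'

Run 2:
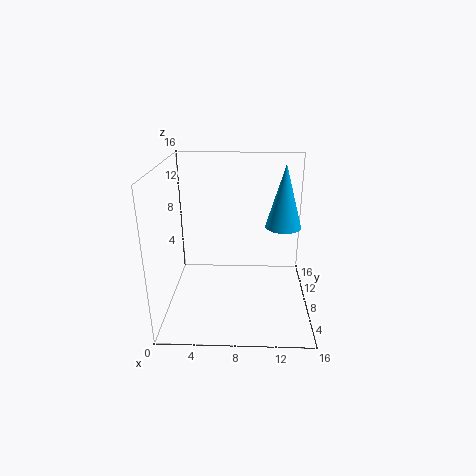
cx = 13, cy = 9, cz = 9, h = 7, color = 'deepskyblue'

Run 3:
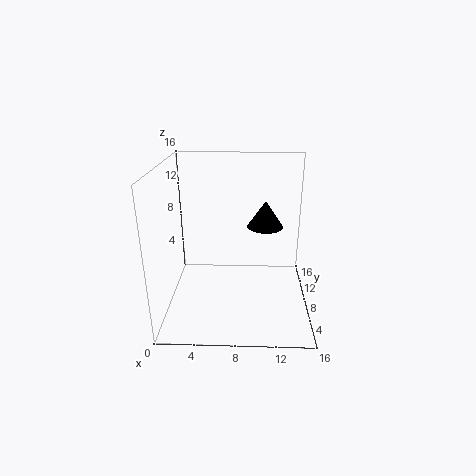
cx = 11, cy = 9, cz = 9, h = 3, color = 'black'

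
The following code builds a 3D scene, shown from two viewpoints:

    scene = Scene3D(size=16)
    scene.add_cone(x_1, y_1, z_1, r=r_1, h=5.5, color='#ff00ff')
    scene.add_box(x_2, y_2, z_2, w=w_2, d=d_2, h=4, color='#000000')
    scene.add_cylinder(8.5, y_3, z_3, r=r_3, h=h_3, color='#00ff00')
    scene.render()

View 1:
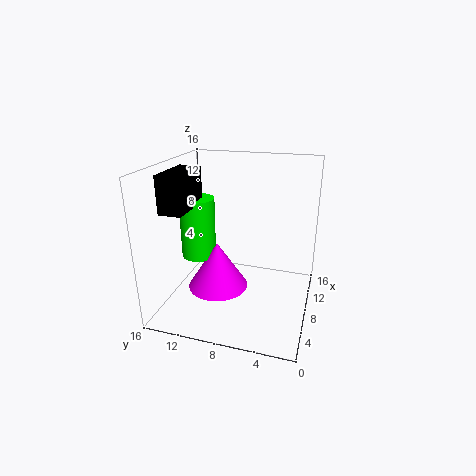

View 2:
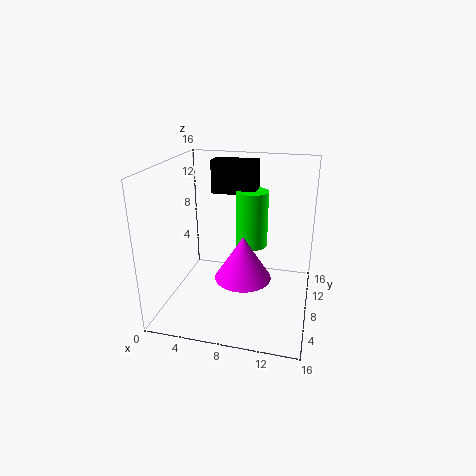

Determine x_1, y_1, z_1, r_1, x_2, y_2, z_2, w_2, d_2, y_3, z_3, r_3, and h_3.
x_1 = 8
y_1 = 10.5
z_1 = 1.5
r_1 = 3.5
x_2 = 3.5
y_2 = 12.5
z_2 = 11.5
w_2 = 5.5
d_2 = 2.5
y_3 = 13
z_3 = 5
r_3 = 2
h_3 = 7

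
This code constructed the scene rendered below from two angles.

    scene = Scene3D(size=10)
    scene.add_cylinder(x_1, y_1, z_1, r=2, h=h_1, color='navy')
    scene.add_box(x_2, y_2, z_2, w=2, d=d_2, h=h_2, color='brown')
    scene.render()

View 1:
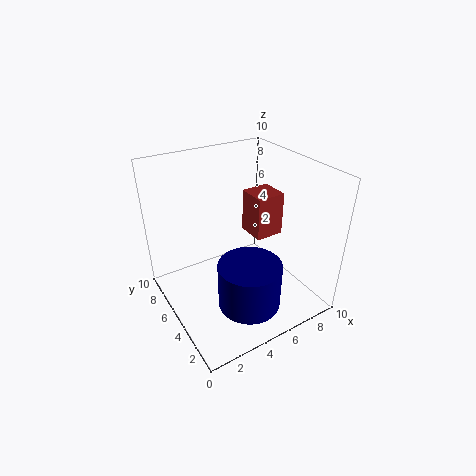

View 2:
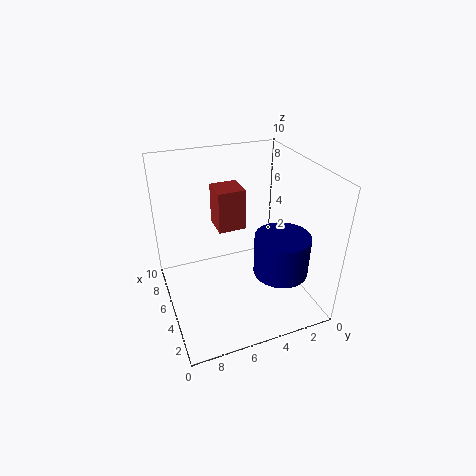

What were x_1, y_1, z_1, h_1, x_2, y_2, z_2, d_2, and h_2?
x_1 = 4
y_1 = 2
z_1 = 2
h_1 = 3
x_2 = 6
y_2 = 4
z_2 = 5
d_2 = 2
h_2 = 3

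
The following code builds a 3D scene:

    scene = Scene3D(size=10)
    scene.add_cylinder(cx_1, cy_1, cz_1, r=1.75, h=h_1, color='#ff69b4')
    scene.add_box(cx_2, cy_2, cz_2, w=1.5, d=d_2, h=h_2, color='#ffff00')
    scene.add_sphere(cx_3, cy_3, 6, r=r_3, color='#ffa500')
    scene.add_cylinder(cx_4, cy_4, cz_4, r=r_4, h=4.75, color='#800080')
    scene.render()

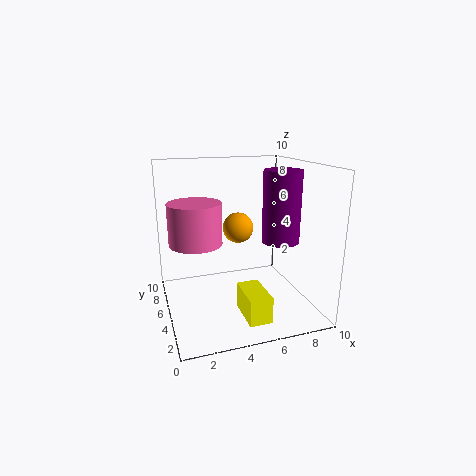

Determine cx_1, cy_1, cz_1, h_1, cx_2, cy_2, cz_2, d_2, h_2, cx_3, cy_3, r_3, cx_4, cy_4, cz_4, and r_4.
cx_1 = 2; cy_1 = 4.75; cz_1 = 5; h_1 = 2.75; cx_2 = 4.5; cy_2 = 1; cz_2 = 0.5; d_2 = 2.75; h_2 = 1.75; cx_3 = 4.75; cy_3 = 4.25; r_3 = 1; cx_4 = 7.5; cy_4 = 3.5; cz_4 = 5; r_4 = 1.25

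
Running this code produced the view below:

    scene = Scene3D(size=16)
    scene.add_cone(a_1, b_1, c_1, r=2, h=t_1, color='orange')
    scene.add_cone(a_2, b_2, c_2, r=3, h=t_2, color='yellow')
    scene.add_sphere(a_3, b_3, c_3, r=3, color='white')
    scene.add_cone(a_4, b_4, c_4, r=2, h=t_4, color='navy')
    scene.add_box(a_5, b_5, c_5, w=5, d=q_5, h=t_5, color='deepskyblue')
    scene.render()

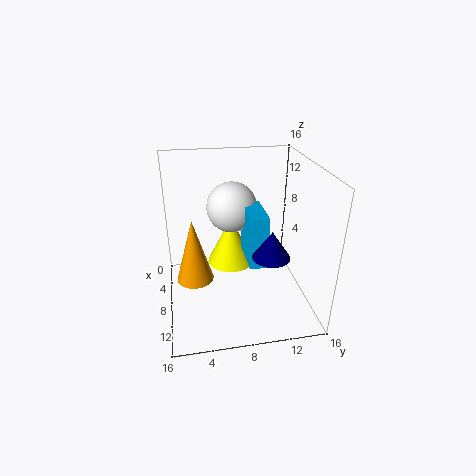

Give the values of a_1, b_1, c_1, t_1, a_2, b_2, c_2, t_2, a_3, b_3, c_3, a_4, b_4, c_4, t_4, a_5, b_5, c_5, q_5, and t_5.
a_1 = 9
b_1 = 3
c_1 = 4
t_1 = 7
a_2 = 3
b_2 = 8
c_2 = 2
t_2 = 6
a_3 = 4
b_3 = 8
c_3 = 10
a_4 = 11
b_4 = 11
c_4 = 7
t_4 = 3
a_5 = 5
b_5 = 9
c_5 = 5
q_5 = 2
t_5 = 6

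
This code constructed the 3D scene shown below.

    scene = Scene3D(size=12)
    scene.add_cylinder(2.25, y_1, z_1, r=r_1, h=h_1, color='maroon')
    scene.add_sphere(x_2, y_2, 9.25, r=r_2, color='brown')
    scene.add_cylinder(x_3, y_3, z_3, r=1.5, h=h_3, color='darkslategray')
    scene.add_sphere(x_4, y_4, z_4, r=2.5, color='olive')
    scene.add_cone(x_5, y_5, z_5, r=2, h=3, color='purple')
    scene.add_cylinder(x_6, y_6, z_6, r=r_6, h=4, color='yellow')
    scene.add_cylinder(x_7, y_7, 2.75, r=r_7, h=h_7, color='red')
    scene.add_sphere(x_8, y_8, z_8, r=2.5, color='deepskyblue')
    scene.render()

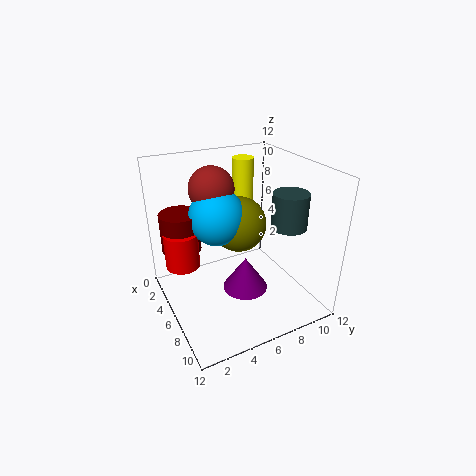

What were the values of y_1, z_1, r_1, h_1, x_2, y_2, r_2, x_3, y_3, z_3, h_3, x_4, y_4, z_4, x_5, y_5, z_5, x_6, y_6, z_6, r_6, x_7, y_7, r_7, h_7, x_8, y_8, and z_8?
y_1 = 2.25
z_1 = 4
r_1 = 1.75
h_1 = 3.5
x_2 = 2.5
y_2 = 5.25
r_2 = 2
x_3 = 7.5
y_3 = 10
z_3 = 6.75
h_3 = 3
x_4 = 3.75
y_4 = 7.25
z_4 = 6
x_5 = 6
y_5 = 6.75
z_5 = 0.75
x_6 = 1.25
y_6 = 9
z_6 = 7.25
r_6 = 1
x_7 = 3
y_7 = 2
r_7 = 1.5
h_7 = 3.25
x_8 = 3.5
y_8 = 5.25
z_8 = 7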